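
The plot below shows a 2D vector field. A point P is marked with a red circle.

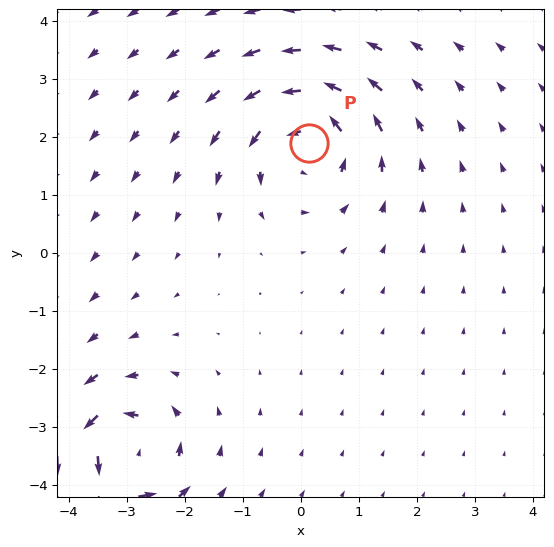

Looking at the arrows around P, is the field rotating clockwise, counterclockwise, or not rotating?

counterclockwise

Near P at (0.1, 1.9) the arrows circulate counterclockwise. The curl (z-component) there is about +6; positive curl means counterclockwise rotation.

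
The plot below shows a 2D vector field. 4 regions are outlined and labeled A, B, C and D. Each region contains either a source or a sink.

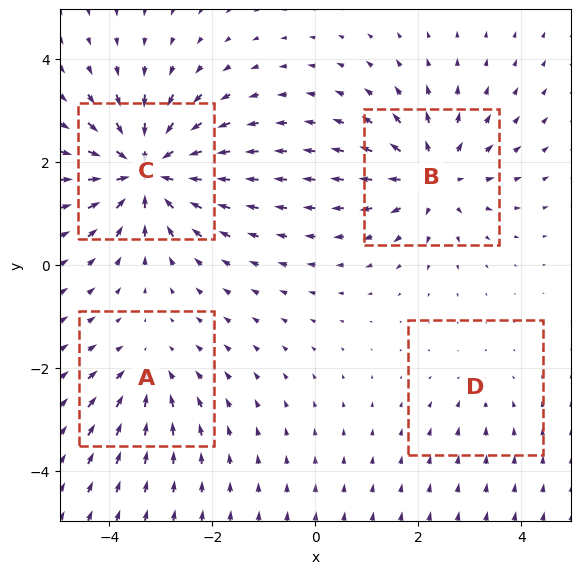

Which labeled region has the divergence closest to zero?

D

Divergence at each region's feature centre — A: about -3, B: about +5, C: about -8, D: about -2. Region D is closest to zero.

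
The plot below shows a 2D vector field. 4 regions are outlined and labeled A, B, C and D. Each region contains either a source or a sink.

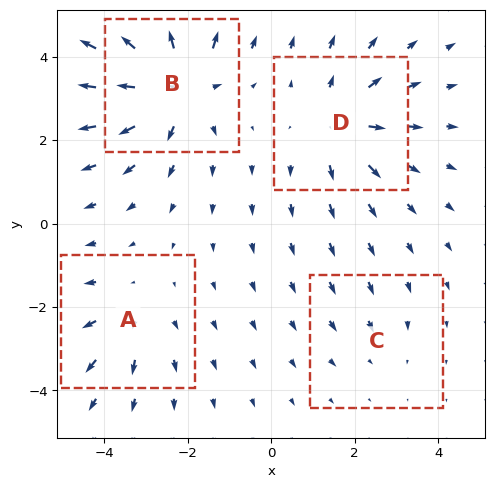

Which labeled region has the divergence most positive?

B

Divergence at each region's feature centre — A: about +3, B: about +6, C: about -2, D: about +4. Region B is most positive.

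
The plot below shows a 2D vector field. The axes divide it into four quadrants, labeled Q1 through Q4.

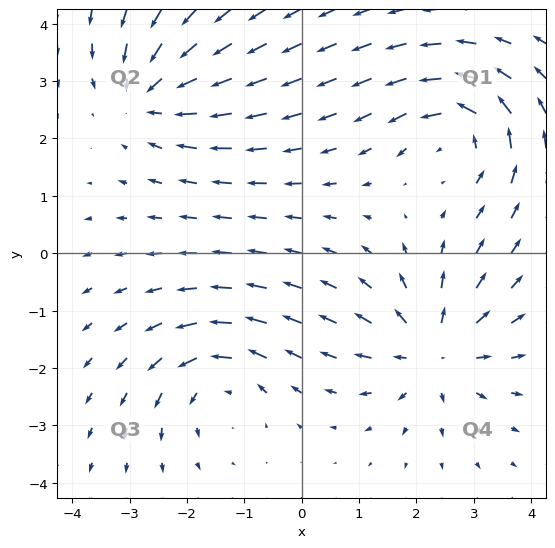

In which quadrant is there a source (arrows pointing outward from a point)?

The source sits at approximately (2.3, -1.7), which lies in quadrant Q4. The divergence there is about +4, positive as expected for a source.

Q4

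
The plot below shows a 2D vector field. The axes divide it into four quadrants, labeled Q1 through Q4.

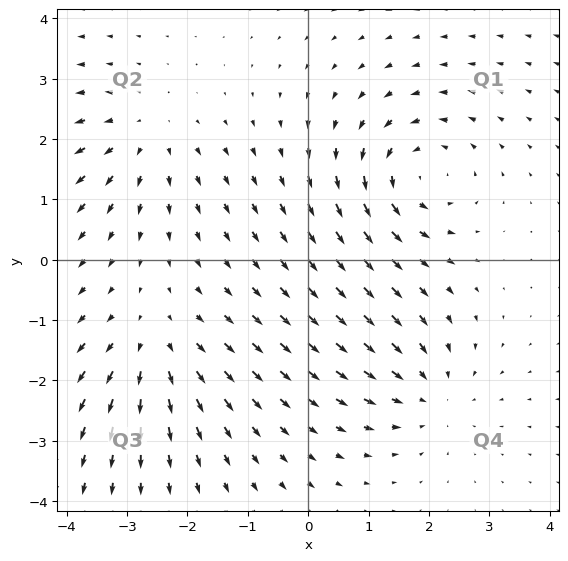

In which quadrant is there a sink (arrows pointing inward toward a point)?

The sink sits at approximately (2.0, -2.2), which lies in quadrant Q4. The divergence there is about -3, negative as expected for a sink.

Q4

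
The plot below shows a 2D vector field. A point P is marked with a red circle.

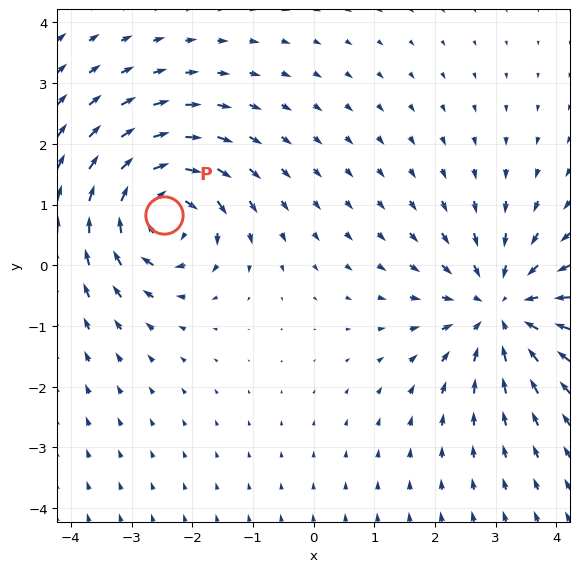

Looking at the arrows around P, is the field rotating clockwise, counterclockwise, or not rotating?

clockwise

Near P at (-2.5, 0.8) the arrows circulate clockwise. The curl (z-component) there is about -5; negative curl means clockwise rotation.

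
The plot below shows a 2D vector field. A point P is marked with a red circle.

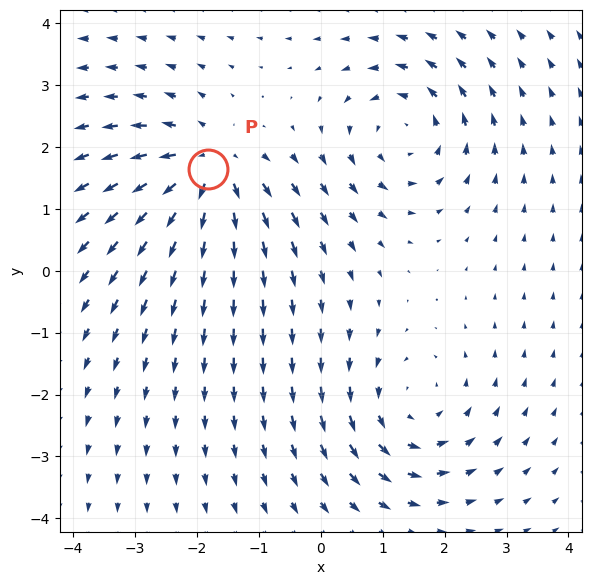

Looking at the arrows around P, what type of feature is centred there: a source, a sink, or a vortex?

At P (-1.8, 1.6) the arrows spread outward. Divergence about +6, curl ≈0 — positive divergence with near-zero curl is a source.

source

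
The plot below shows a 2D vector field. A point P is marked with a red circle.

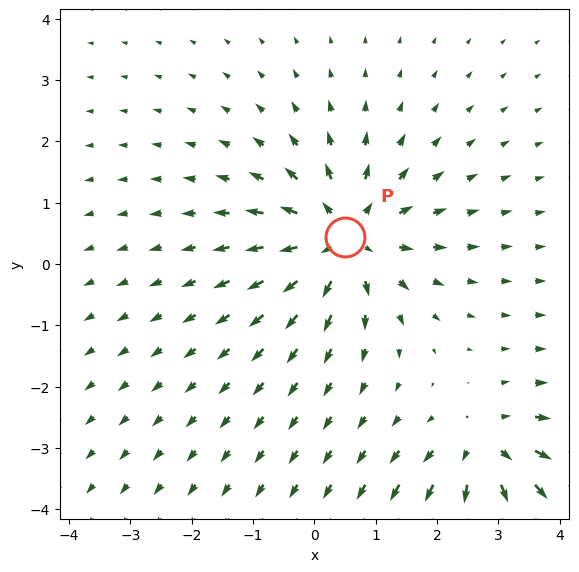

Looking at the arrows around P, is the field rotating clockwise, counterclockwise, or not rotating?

Near P at (0.5, 0.4) the arrows show no circulation. The curl there is ≈0.

not rotating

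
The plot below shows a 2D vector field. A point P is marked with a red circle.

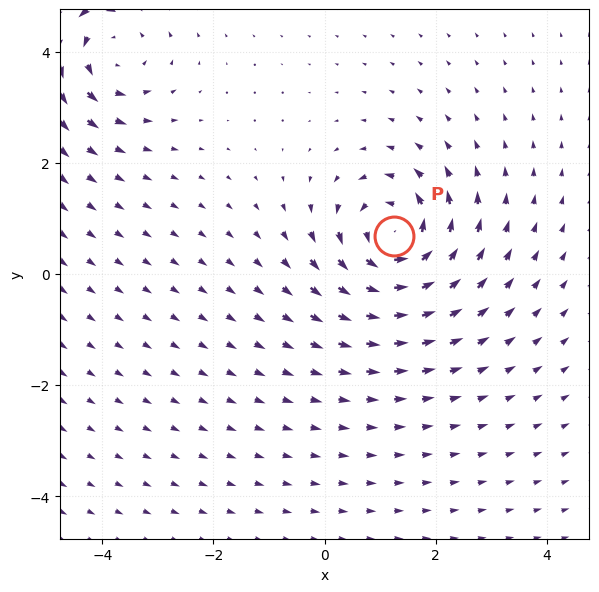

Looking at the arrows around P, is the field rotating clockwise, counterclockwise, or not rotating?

counterclockwise

Near P at (1.2, 0.7) the arrows circulate counterclockwise. The curl (z-component) there is about +5; positive curl means counterclockwise rotation.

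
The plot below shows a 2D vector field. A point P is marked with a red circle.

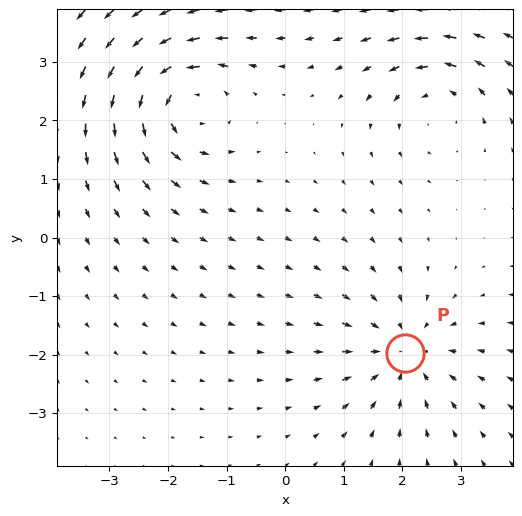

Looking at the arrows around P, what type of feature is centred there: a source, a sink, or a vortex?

At P (2.0, -2.0) the arrows converge inward. Divergence about -4, curl ≈0 — negative divergence with near-zero curl is a sink.

sink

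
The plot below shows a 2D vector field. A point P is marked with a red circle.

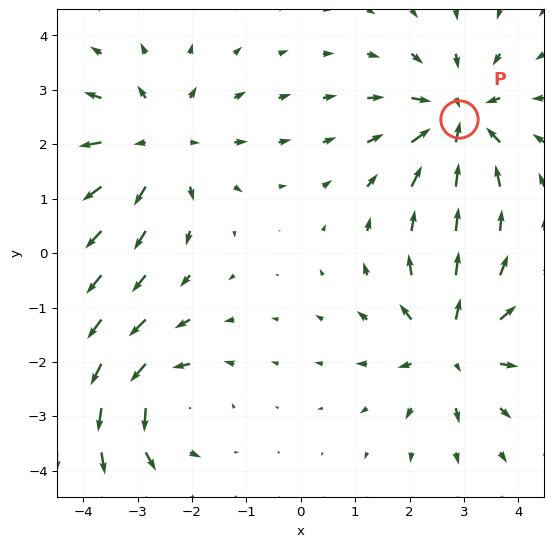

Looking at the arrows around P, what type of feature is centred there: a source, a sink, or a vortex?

sink

At P (2.9, 2.5) the arrows converge inward. Divergence about -4, curl ≈0 — negative divergence with near-zero curl is a sink.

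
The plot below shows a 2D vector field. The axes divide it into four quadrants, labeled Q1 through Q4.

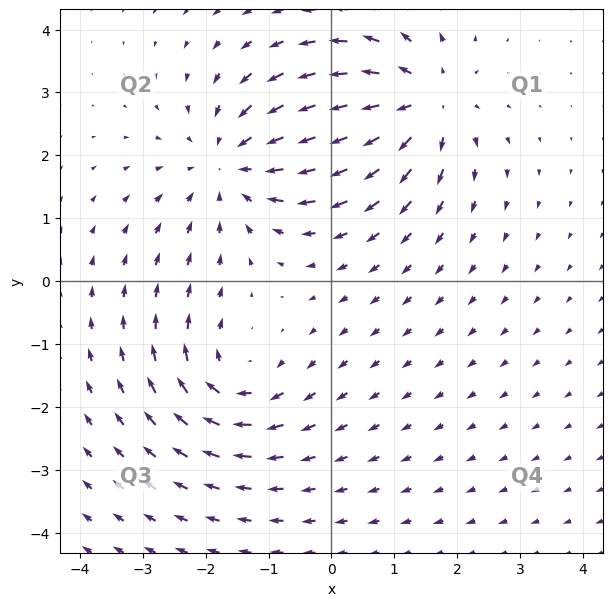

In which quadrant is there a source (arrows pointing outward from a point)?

Q1

The source sits at approximately (1.4, 2.8), which lies in quadrant Q1. The divergence there is about +4, positive as expected for a source.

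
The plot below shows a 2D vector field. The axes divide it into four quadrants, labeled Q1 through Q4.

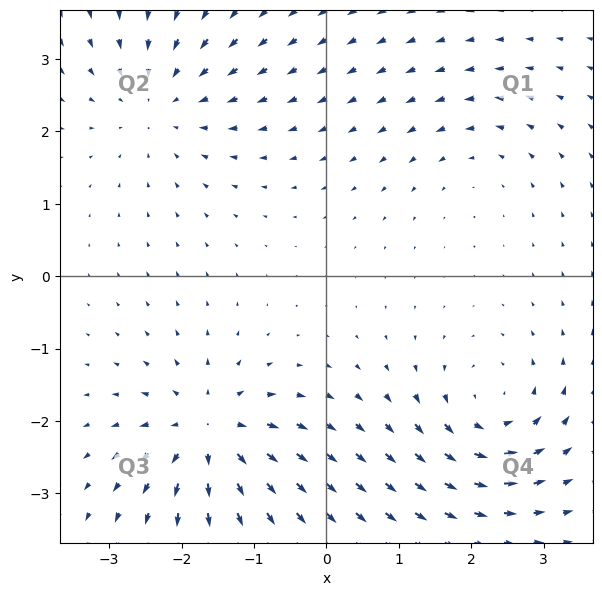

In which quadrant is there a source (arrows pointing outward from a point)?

Q3

The source sits at approximately (-1.6, -2.2), which lies in quadrant Q3. The divergence there is about +7, positive as expected for a source.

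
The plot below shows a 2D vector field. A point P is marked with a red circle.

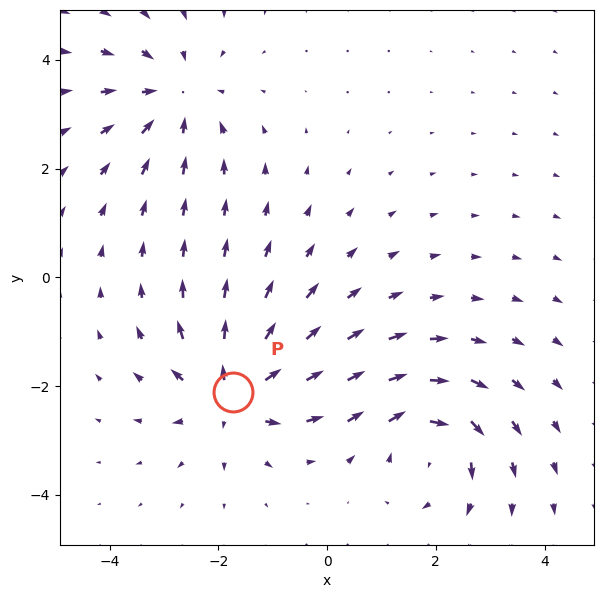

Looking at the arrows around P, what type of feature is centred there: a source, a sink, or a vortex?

At P (-1.7, -2.1) the arrows spread outward. Divergence about +4, curl ≈0 — positive divergence with near-zero curl is a source.

source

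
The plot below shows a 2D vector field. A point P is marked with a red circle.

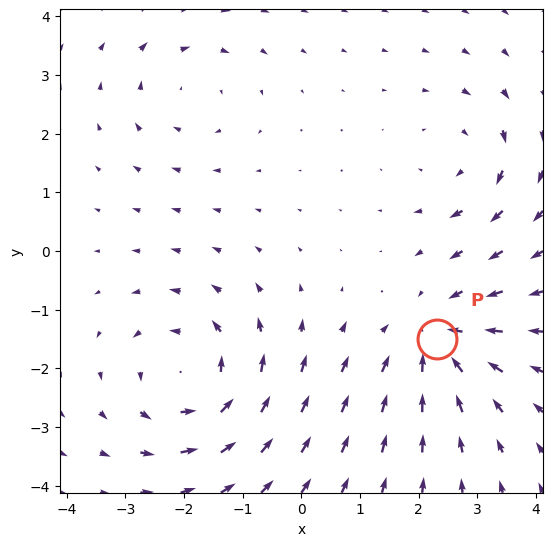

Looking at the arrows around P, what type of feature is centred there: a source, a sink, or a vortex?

sink

At P (2.3, -1.5) the arrows converge inward. Divergence about -4, curl ≈0 — negative divergence with near-zero curl is a sink.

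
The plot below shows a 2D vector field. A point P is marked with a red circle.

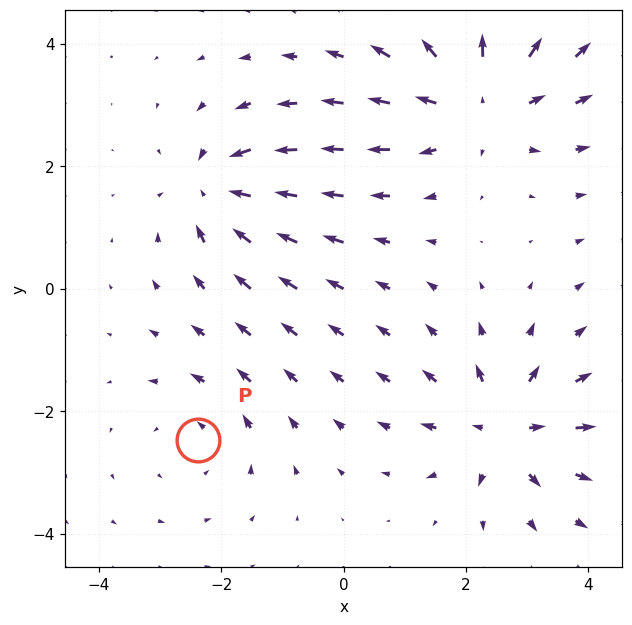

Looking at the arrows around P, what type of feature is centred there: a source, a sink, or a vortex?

At P (-2.4, -2.5) the arrows circulate counterclockwise. Divergence ≈0, curl about +2 — near-zero divergence with nonzero curl is a vortex.

vortex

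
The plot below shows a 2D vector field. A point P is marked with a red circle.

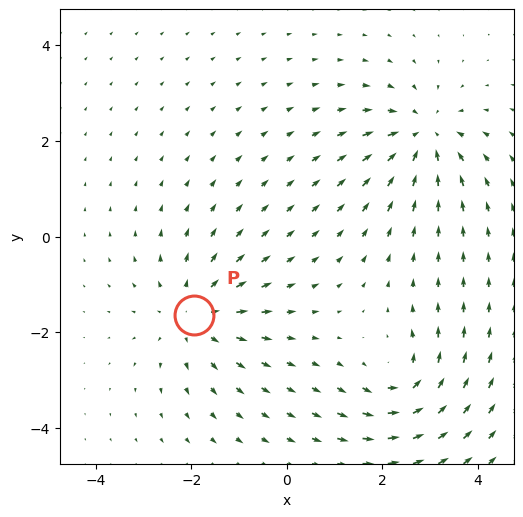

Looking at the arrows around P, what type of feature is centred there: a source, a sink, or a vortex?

At P (-1.9, -1.6) the arrows spread outward. Divergence about +3, curl ≈0 — positive divergence with near-zero curl is a source.

source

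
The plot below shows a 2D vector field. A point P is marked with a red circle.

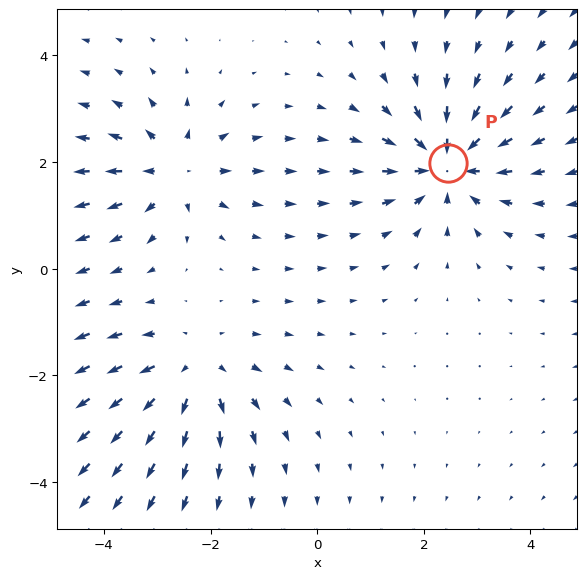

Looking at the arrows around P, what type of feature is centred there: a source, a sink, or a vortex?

At P (2.5, 2.0) the arrows converge inward. Divergence about -4, curl ≈0 — negative divergence with near-zero curl is a sink.

sink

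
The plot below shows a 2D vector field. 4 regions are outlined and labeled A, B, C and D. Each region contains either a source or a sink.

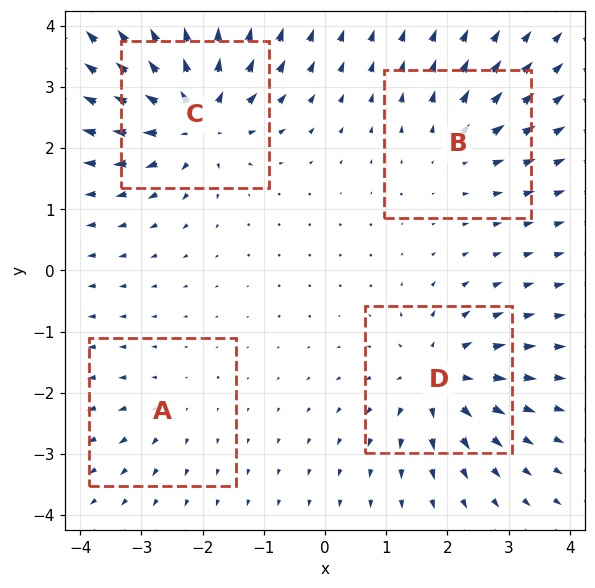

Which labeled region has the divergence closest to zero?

A

Divergence at each region's feature centre — A: about +2, B: about +4, C: about +8, D: about +6. Region A is closest to zero.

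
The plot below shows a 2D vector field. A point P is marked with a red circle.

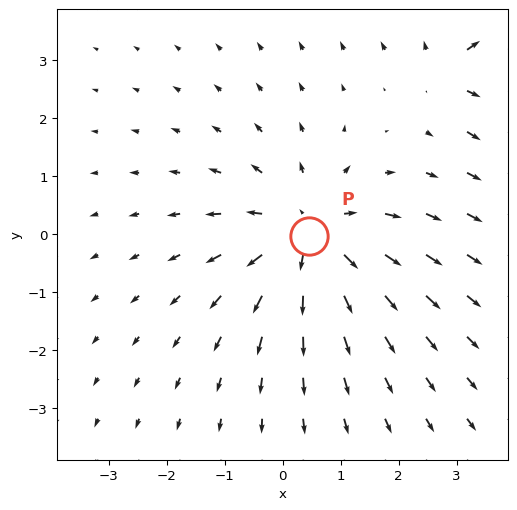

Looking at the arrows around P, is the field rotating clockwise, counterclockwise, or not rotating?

Near P at (0.5, -0.0) the arrows show no circulation. The curl there is ≈0.

not rotating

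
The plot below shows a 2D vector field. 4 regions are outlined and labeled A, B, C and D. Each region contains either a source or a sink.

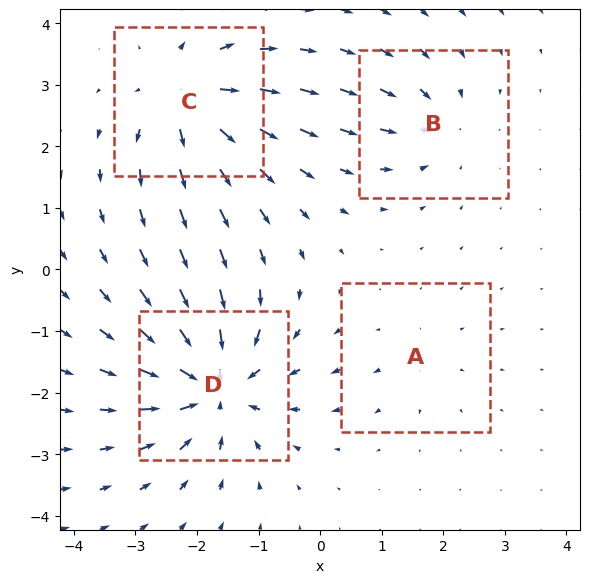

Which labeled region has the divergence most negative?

D

Divergence at each region's feature centre — A: about +2, B: about -4, C: about +6, D: about -8. Region D is most negative.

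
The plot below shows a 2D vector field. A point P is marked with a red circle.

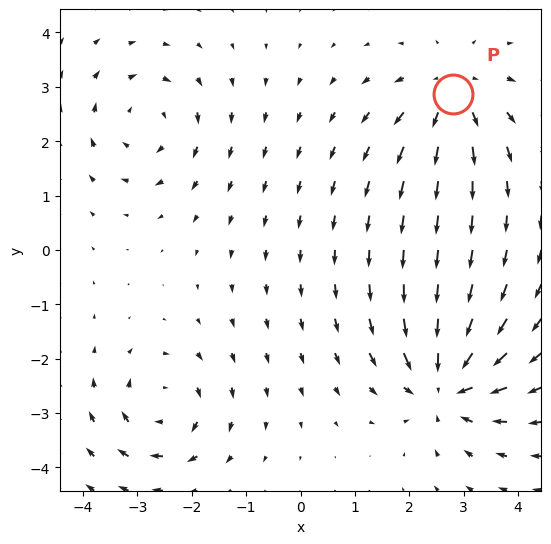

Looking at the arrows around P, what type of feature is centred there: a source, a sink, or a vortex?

At P (2.8, 2.9) the arrows spread outward. Divergence about +4, curl ≈0 — positive divergence with near-zero curl is a source.

source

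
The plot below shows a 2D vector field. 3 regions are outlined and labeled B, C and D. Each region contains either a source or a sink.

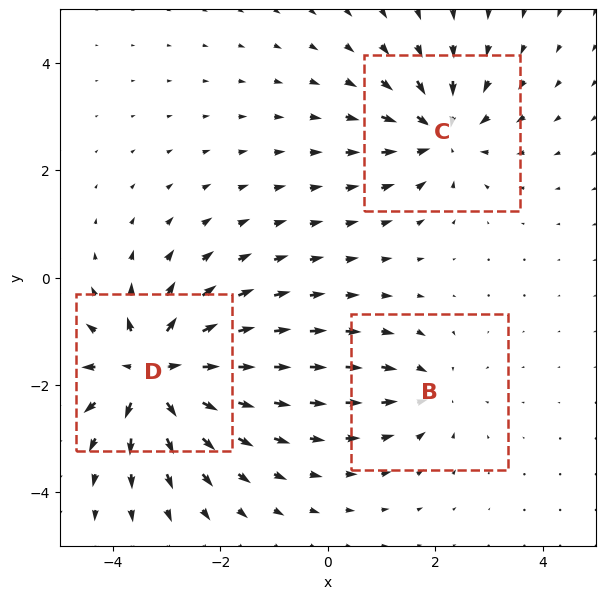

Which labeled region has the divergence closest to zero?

Divergence at each region's feature centre — B: about -2, C: about -4, D: about +6. Region B is closest to zero.

B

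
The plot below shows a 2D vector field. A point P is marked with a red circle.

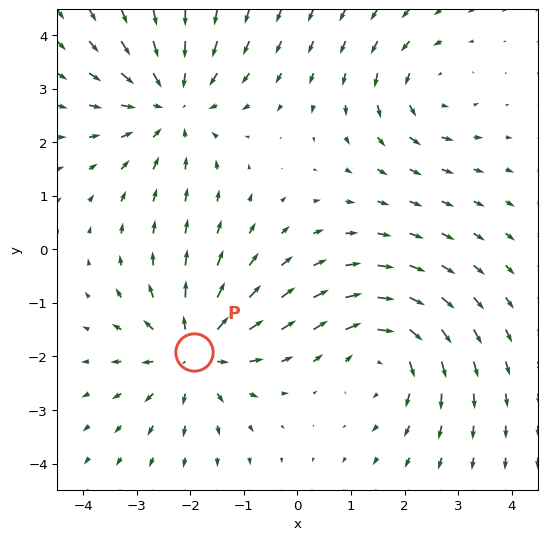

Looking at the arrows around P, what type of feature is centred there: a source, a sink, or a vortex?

source

At P (-1.9, -1.9) the arrows spread outward. Divergence about +5, curl ≈0 — positive divergence with near-zero curl is a source.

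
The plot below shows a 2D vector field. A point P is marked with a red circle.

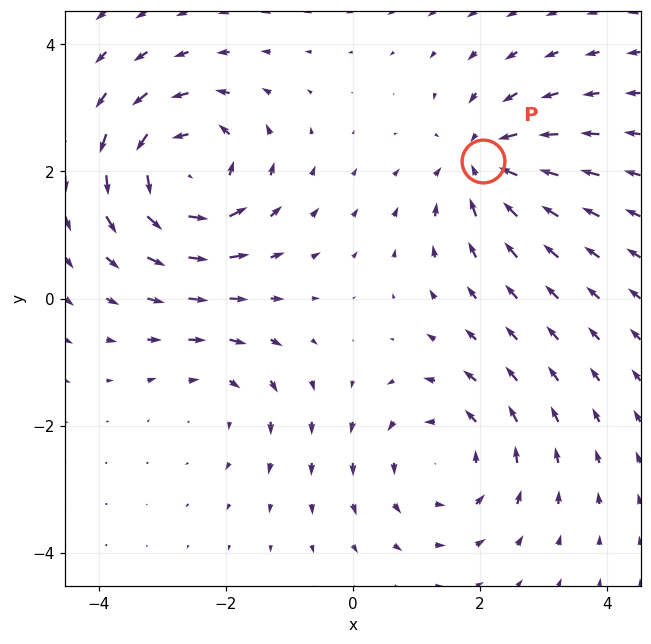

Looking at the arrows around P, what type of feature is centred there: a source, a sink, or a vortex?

At P (2.0, 2.2) the arrows converge inward. Divergence about -5, curl ≈0 — negative divergence with near-zero curl is a sink.

sink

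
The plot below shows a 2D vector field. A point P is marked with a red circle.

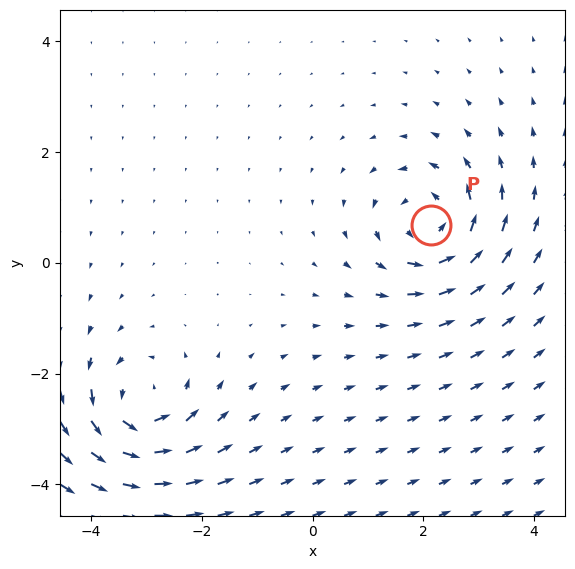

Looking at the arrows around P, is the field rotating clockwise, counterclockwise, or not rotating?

counterclockwise

Near P at (2.1, 0.7) the arrows circulate counterclockwise. The curl (z-component) there is about +5; positive curl means counterclockwise rotation.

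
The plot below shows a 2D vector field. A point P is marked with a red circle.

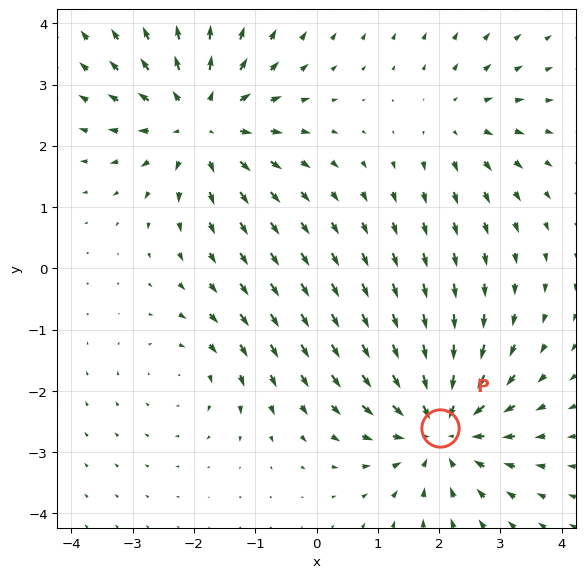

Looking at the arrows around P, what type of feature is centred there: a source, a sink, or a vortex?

At P (2.0, -2.6) the arrows converge inward. Divergence about -5, curl ≈0 — negative divergence with near-zero curl is a sink.

sink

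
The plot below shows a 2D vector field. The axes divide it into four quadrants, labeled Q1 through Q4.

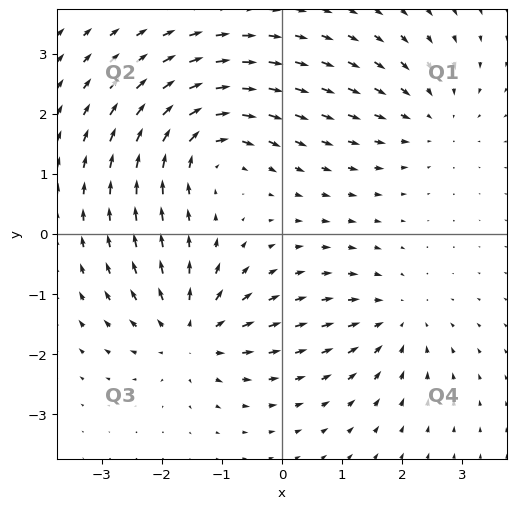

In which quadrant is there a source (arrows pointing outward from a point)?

The source sits at approximately (-1.5, -1.7), which lies in quadrant Q3. The divergence there is about +6, positive as expected for a source.

Q3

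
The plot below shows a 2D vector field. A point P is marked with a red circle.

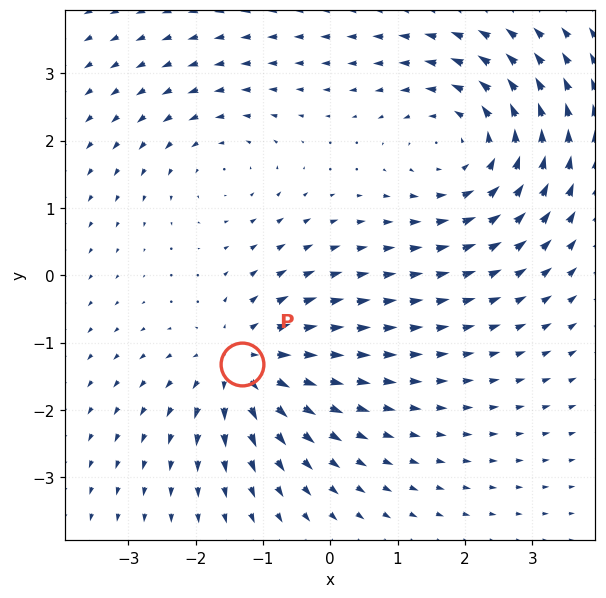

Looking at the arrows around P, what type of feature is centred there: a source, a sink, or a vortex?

At P (-1.3, -1.3) the arrows spread outward. Divergence about +4, curl ≈0 — positive divergence with near-zero curl is a source.

source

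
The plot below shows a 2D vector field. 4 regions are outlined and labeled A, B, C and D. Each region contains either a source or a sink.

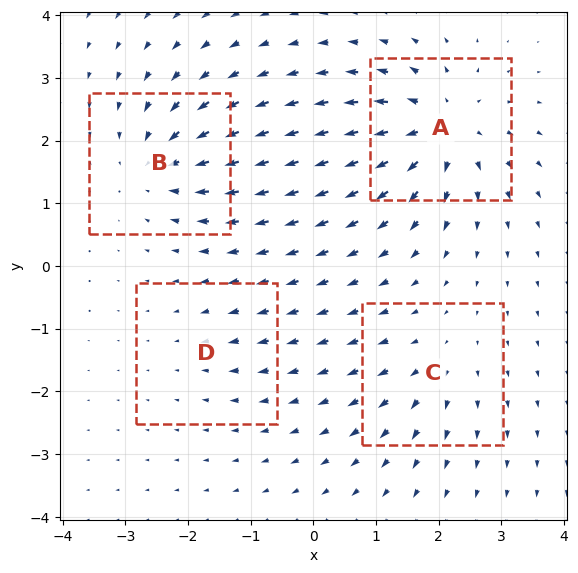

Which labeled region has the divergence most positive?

Divergence at each region's feature centre — A: about +8, B: about -6, C: about +4, D: about -2. Region A is most positive.

A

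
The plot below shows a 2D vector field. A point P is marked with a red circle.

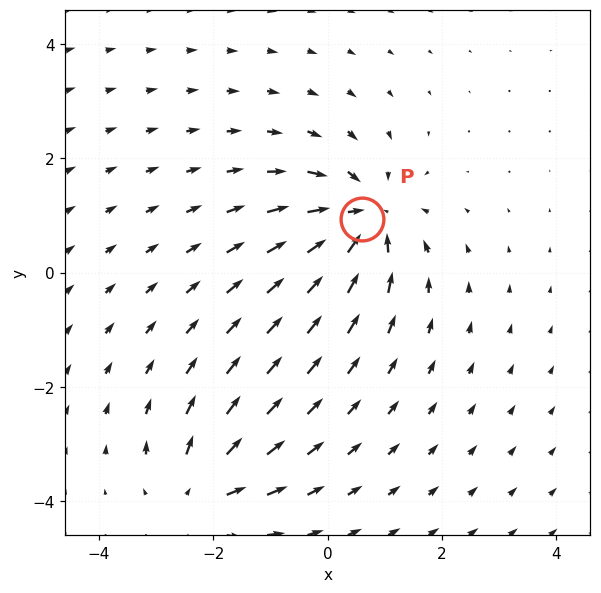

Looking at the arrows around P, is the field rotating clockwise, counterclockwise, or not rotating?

not rotating

Near P at (0.6, 0.9) the arrows show no circulation. The curl there is ≈0.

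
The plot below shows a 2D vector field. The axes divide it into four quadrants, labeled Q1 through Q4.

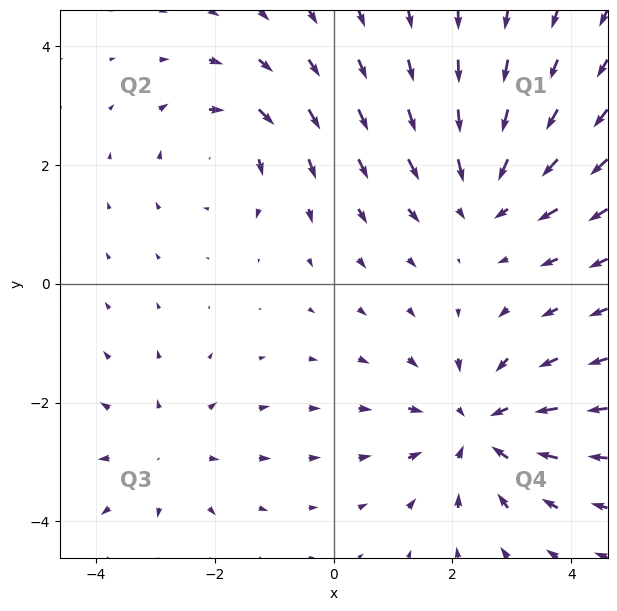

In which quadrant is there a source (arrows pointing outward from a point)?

Q3

The source sits at approximately (-2.8, -2.8), which lies in quadrant Q3. The divergence there is about +3, positive as expected for a source.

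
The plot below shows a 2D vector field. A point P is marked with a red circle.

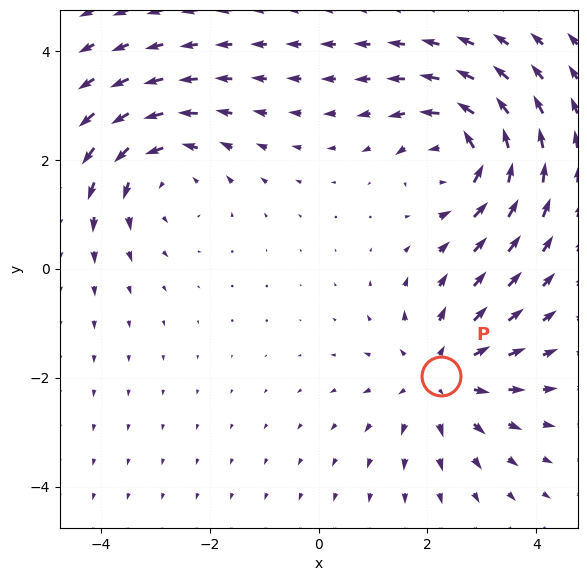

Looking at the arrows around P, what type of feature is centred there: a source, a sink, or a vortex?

At P (2.2, -2.0) the arrows spread outward. Divergence about +4, curl ≈0 — positive divergence with near-zero curl is a source.

source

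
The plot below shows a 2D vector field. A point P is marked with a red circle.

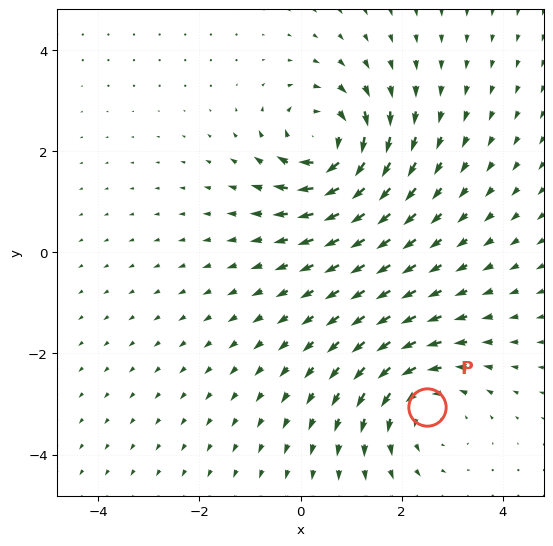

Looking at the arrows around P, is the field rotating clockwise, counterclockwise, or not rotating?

counterclockwise

Near P at (2.5, -3.1) the arrows circulate counterclockwise. The curl (z-component) there is about +3; positive curl means counterclockwise rotation.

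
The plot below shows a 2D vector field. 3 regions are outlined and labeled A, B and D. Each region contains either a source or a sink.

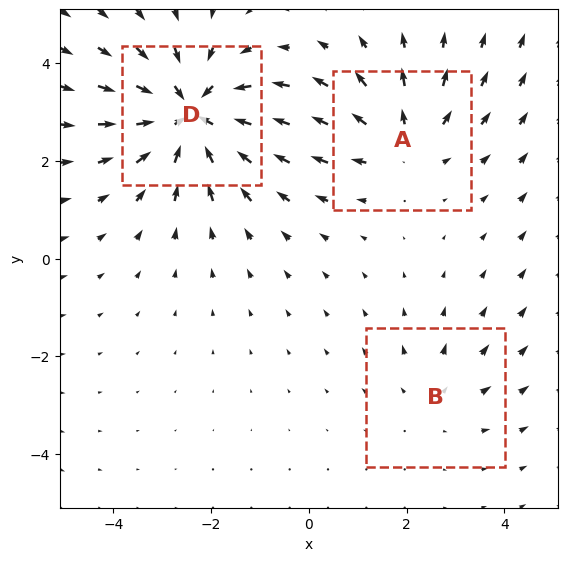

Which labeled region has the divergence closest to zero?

B

Divergence at each region's feature centre — A: about +3, B: about +2, D: about -5. Region B is closest to zero.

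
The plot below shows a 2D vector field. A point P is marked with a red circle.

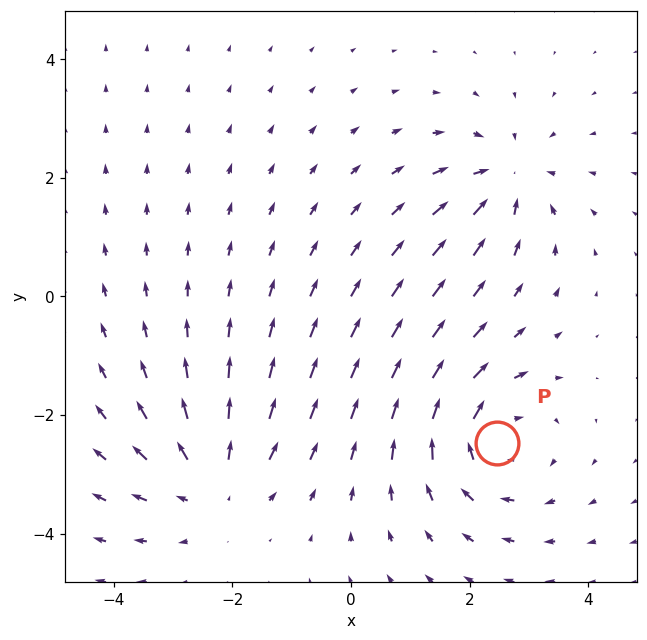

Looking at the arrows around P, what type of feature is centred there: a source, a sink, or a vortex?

vortex

At P (2.5, -2.5) the arrows circulate clockwise. Divergence ≈0, curl about -3 — near-zero divergence with nonzero curl is a vortex.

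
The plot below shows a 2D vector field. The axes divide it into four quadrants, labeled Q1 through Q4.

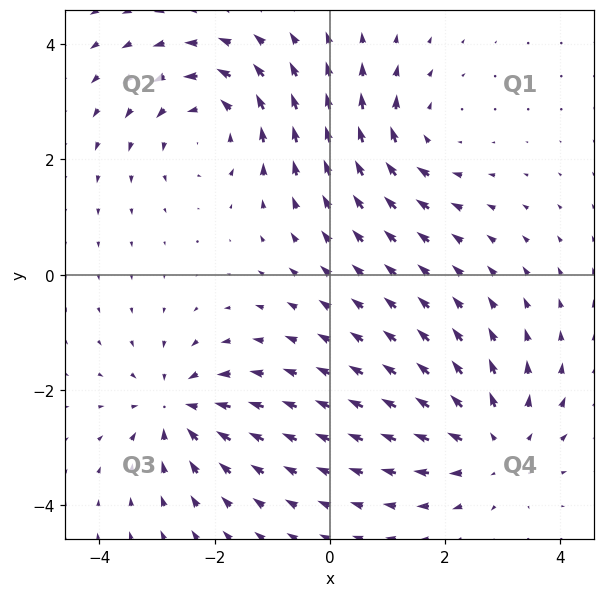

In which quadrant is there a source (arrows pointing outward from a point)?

The source sits at approximately (2.9, -3.0), which lies in quadrant Q4. The divergence there is about +4, positive as expected for a source.

Q4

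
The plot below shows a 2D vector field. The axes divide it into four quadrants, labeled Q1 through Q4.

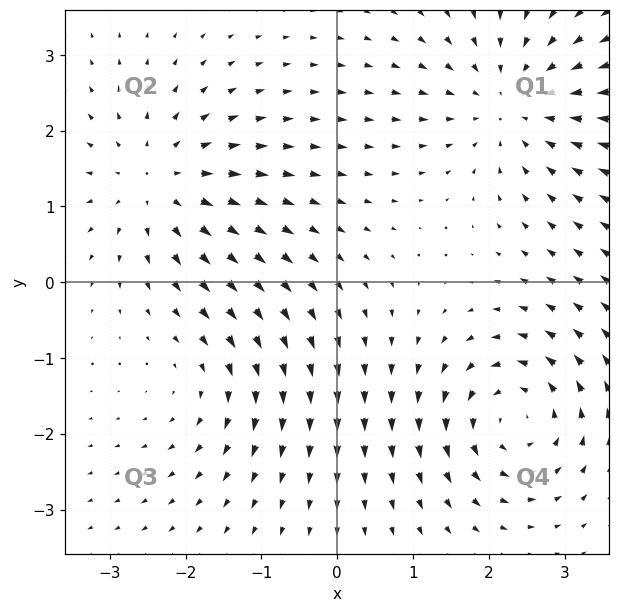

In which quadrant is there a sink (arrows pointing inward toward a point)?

Q1

The sink sits at approximately (2.3, 2.4), which lies in quadrant Q1. The divergence there is about -4, negative as expected for a sink.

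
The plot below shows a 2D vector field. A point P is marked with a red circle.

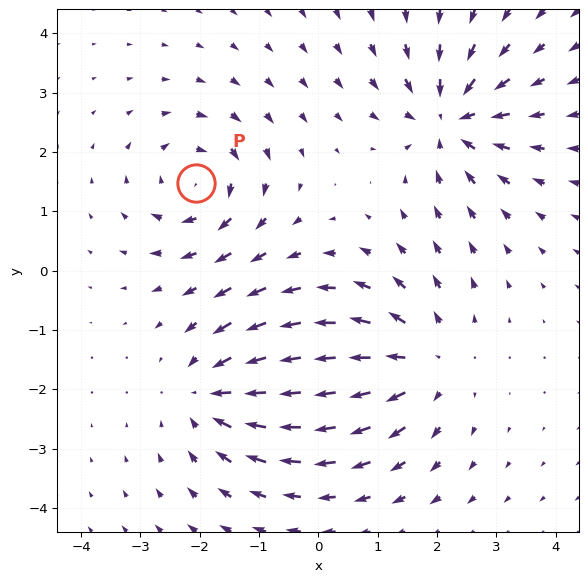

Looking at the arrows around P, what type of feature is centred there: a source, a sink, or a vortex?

At P (-2.1, 1.5) the arrows circulate clockwise. Divergence ≈0, curl about -5 — near-zero divergence with nonzero curl is a vortex.

vortex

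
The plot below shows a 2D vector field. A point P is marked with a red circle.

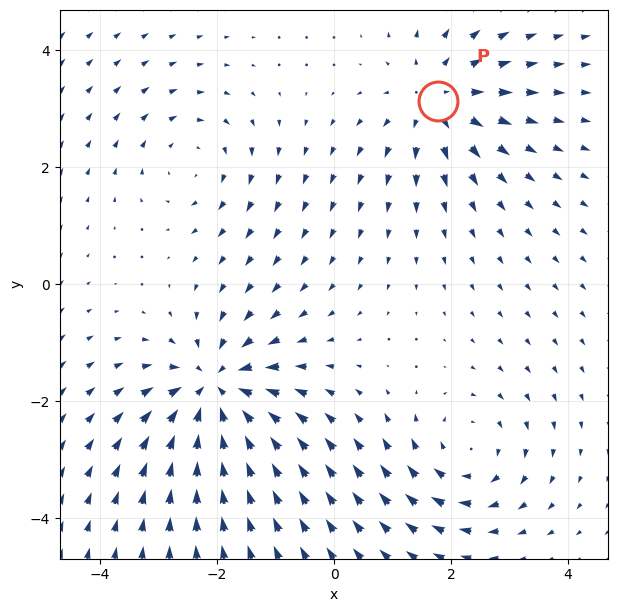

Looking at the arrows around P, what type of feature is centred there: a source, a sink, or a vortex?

source

At P (1.8, 3.1) the arrows spread outward. Divergence about +4, curl ≈0 — positive divergence with near-zero curl is a source.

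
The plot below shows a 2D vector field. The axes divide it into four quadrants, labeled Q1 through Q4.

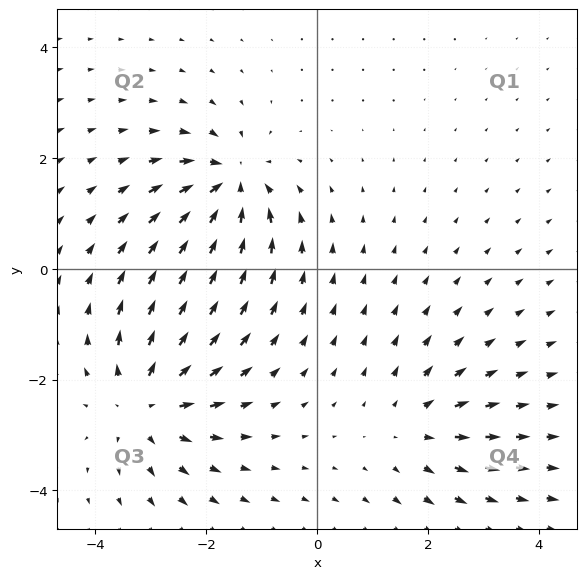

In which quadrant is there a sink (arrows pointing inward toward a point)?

The sink sits at approximately (-1.6, 1.5), which lies in quadrant Q2. The divergence there is about -5, negative as expected for a sink.

Q2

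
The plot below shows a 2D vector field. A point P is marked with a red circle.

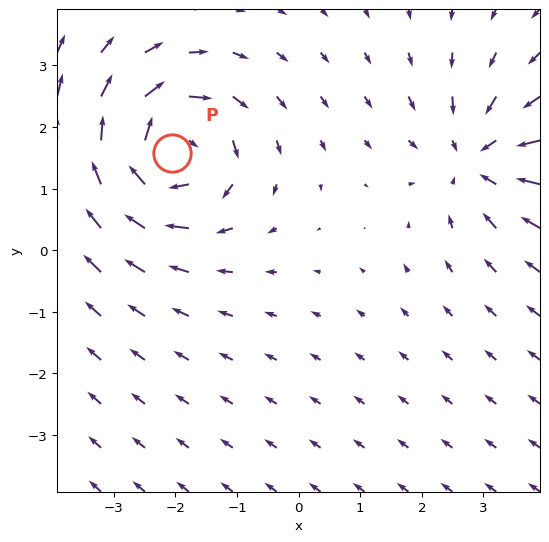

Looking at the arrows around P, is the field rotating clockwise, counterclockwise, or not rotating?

clockwise

Near P at (-2.1, 1.6) the arrows circulate clockwise. The curl (z-component) there is about -5; negative curl means clockwise rotation.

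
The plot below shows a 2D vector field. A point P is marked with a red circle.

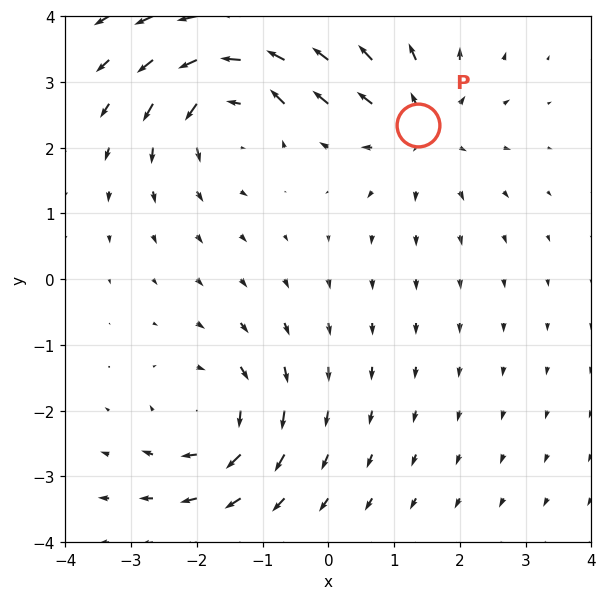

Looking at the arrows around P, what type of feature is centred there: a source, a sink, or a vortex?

At P (1.4, 2.3) the arrows spread outward. Divergence about +3, curl ≈0 — positive divergence with near-zero curl is a source.

source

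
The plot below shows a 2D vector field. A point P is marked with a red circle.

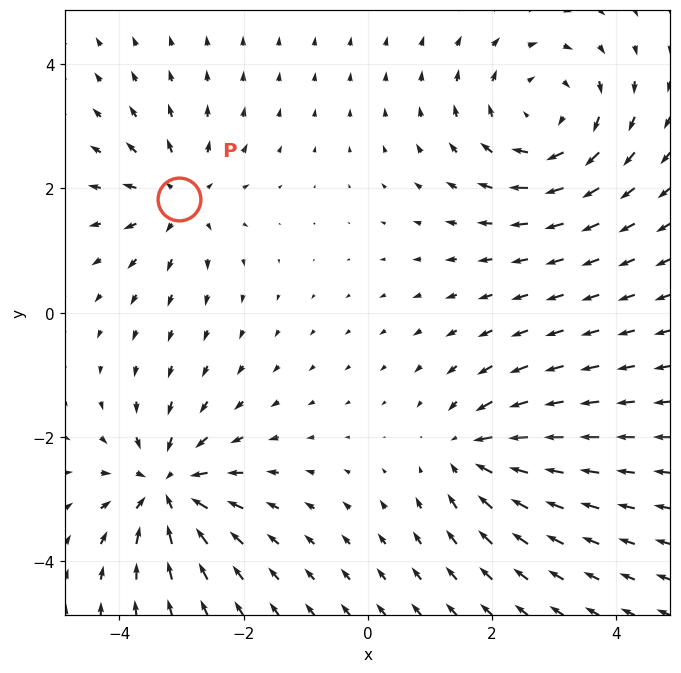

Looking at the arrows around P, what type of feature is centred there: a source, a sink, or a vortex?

At P (-3.0, 1.8) the arrows spread outward. Divergence about +4, curl ≈0 — positive divergence with near-zero curl is a source.

source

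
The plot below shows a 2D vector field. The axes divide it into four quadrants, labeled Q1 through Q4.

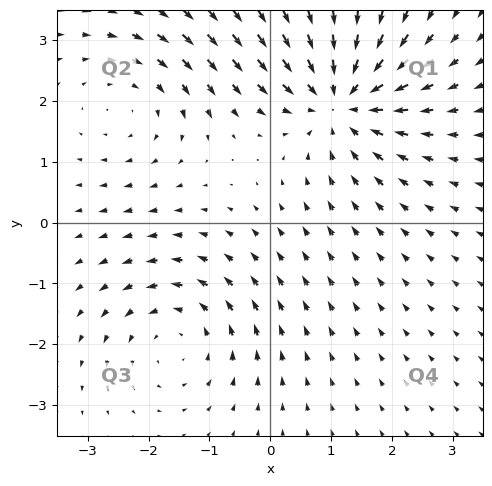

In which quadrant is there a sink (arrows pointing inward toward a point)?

The sink sits at approximately (1.2, 2.0), which lies in quadrant Q1. The divergence there is about -5, negative as expected for a sink.

Q1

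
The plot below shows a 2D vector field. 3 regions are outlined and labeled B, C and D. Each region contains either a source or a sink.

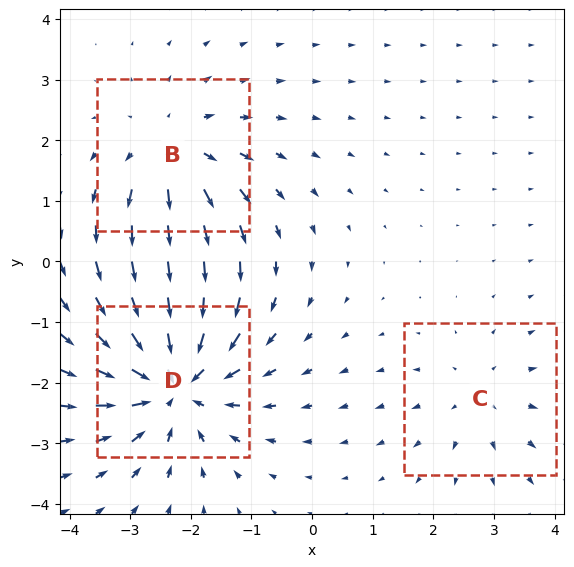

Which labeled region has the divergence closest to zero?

Divergence at each region's feature centre — B: about +3, C: about +2, D: about -5. Region C is closest to zero.

C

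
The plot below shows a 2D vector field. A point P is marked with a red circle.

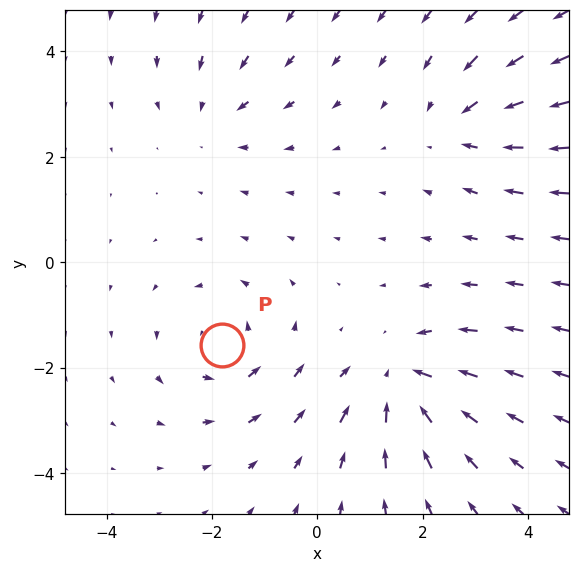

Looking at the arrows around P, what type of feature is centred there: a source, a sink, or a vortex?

At P (-1.8, -1.6) the arrows circulate counterclockwise. Divergence ≈0, curl about +4 — near-zero divergence with nonzero curl is a vortex.

vortex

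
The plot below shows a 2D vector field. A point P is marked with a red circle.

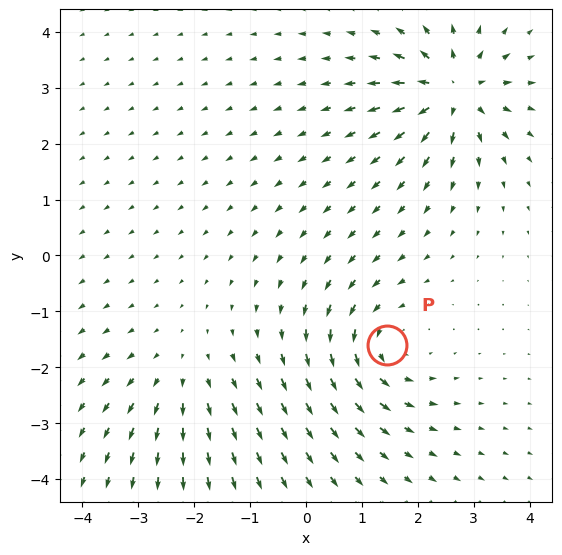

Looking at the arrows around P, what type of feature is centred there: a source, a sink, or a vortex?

At P (1.4, -1.6) the arrows circulate counterclockwise. Divergence ≈0, curl about +5 — near-zero divergence with nonzero curl is a vortex.

vortex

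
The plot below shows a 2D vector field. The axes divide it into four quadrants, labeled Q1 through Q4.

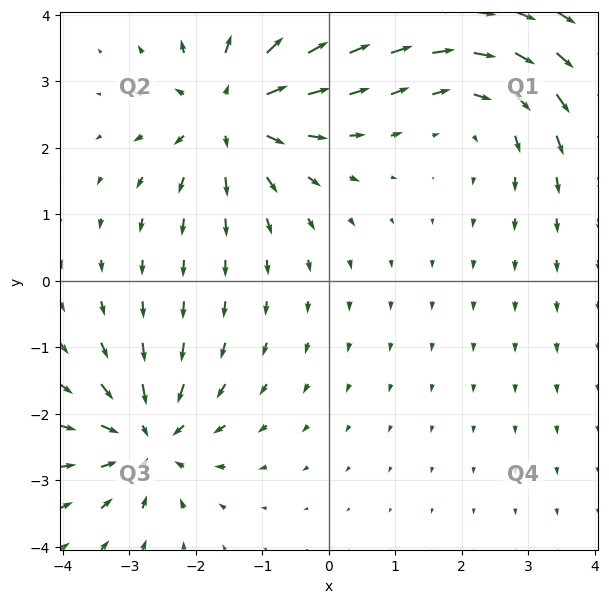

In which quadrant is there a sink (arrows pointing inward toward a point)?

Q3

The sink sits at approximately (-2.7, -2.4), which lies in quadrant Q3. The divergence there is about -5, negative as expected for a sink.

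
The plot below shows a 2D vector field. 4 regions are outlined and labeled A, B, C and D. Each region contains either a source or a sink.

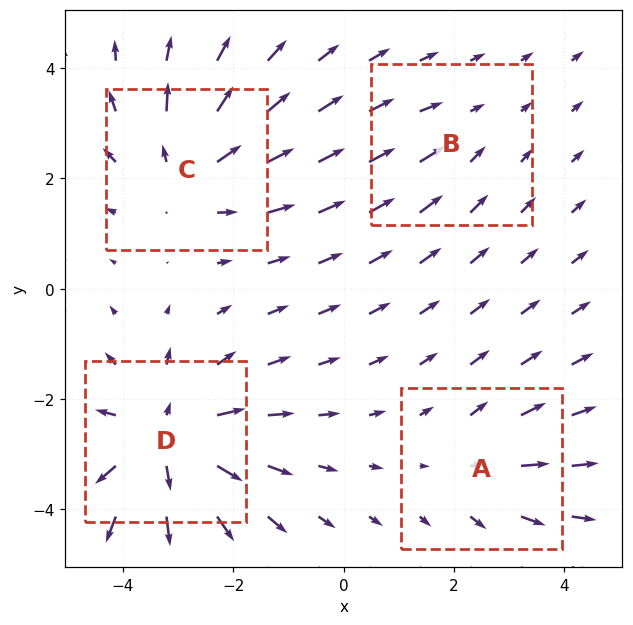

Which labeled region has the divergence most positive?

D

Divergence at each region's feature centre — A: about +3, B: about -2, C: about +4, D: about +6. Region D is most positive.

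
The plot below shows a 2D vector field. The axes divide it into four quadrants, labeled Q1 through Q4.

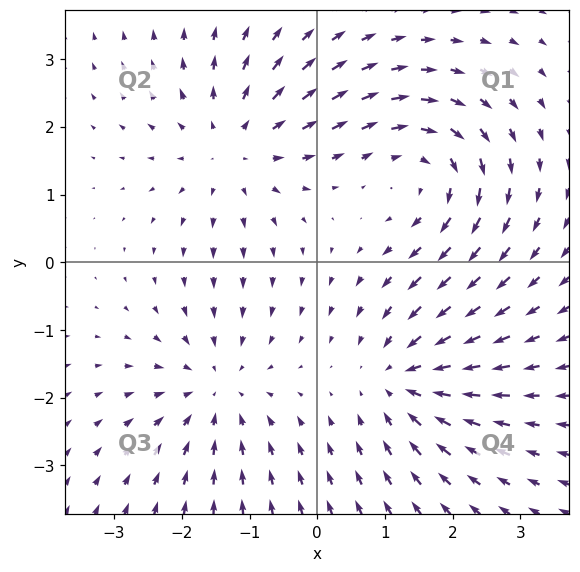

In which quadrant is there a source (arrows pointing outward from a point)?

Q2

The source sits at approximately (-1.2, 1.7), which lies in quadrant Q2. The divergence there is about +3, positive as expected for a source.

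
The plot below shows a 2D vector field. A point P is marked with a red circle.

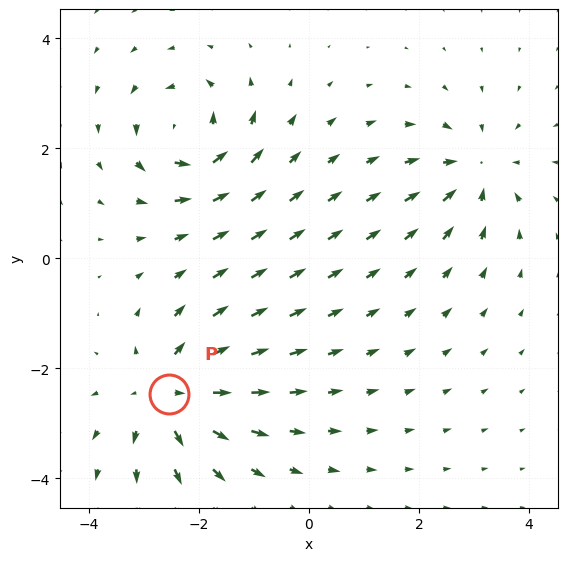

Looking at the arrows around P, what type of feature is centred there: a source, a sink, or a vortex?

At P (-2.5, -2.5) the arrows spread outward. Divergence about +5, curl ≈0 — positive divergence with near-zero curl is a source.

source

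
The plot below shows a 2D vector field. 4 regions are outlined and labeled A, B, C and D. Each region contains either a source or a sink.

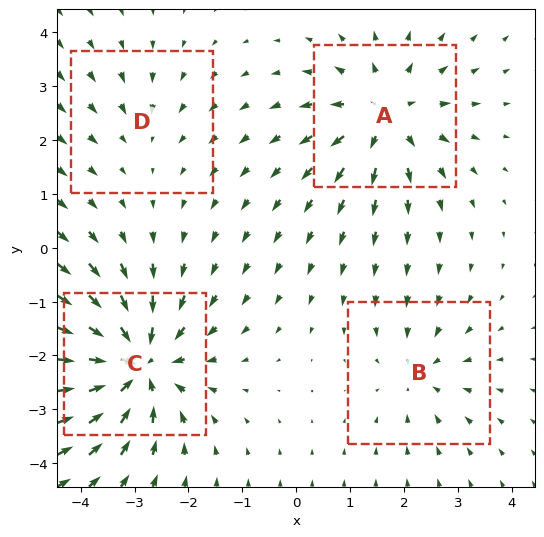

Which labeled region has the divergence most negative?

C

Divergence at each region's feature centre — A: about +5, B: about -3, C: about -7, D: about -2. Region C is most negative.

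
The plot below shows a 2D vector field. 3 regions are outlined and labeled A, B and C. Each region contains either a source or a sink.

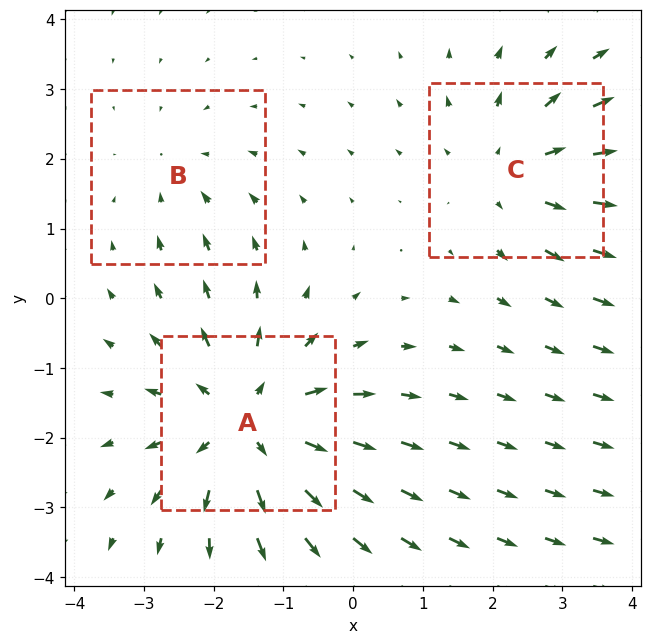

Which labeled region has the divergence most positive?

Divergence at each region's feature centre — A: about +4, B: about -2, C: about +3. Region A is most positive.

A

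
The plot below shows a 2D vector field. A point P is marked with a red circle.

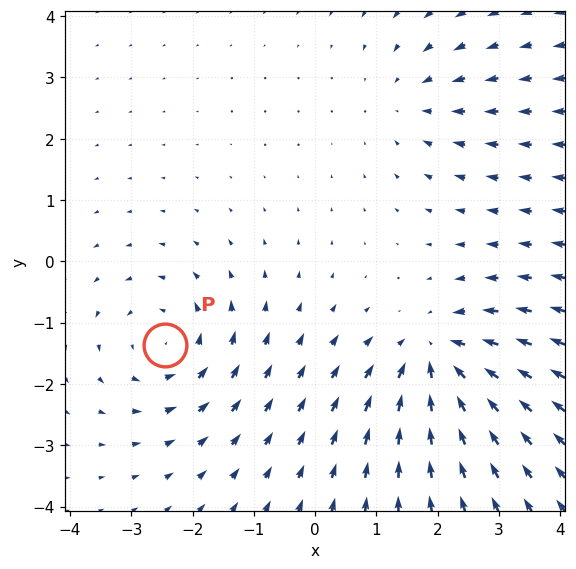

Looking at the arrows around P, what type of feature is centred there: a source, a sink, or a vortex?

vortex

At P (-2.4, -1.4) the arrows circulate counterclockwise. Divergence ≈0, curl about +4 — near-zero divergence with nonzero curl is a vortex.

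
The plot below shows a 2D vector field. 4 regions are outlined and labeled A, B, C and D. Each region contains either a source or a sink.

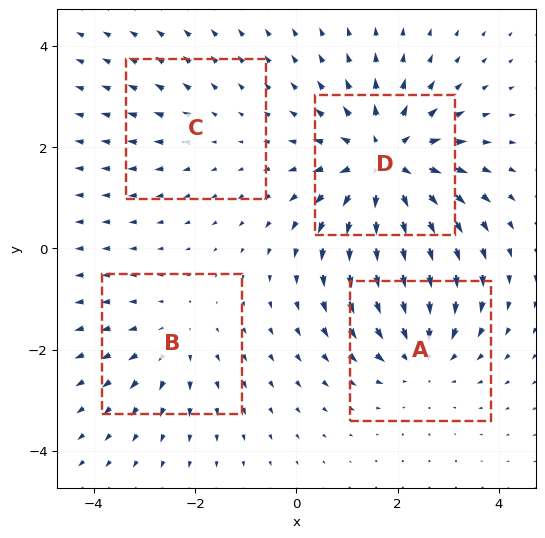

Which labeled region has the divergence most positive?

Divergence at each region's feature centre — A: about -4, B: about +3, C: about +2, D: about +6. Region D is most positive.

D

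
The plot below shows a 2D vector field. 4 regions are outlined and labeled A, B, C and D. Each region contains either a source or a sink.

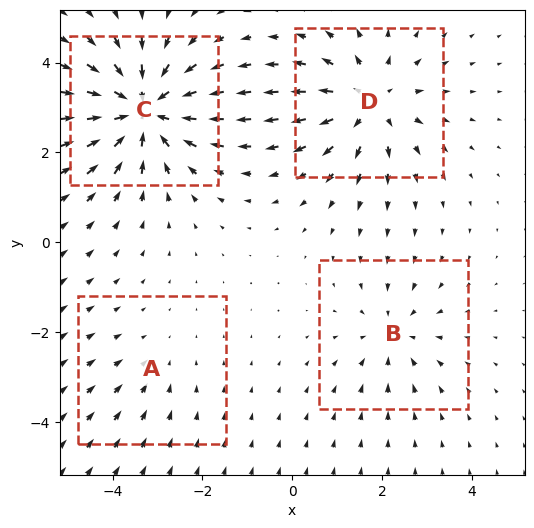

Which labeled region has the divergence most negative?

Divergence at each region's feature centre — A: about -2, B: about -3, C: about -6, D: about +5. Region C is most negative.

C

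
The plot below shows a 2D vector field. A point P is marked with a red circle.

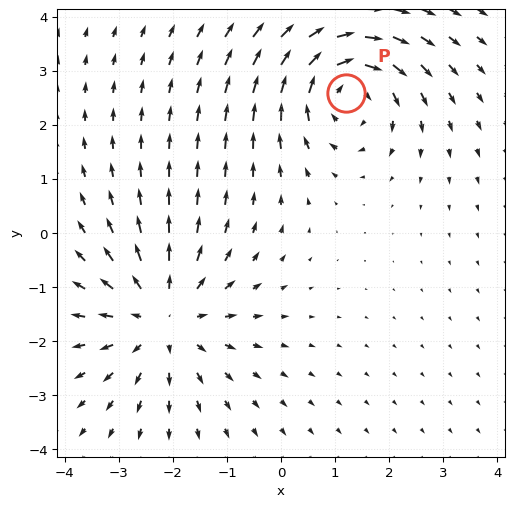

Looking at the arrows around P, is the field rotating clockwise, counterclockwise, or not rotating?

Near P at (1.2, 2.6) the arrows circulate clockwise. The curl (z-component) there is about -4; negative curl means clockwise rotation.

clockwise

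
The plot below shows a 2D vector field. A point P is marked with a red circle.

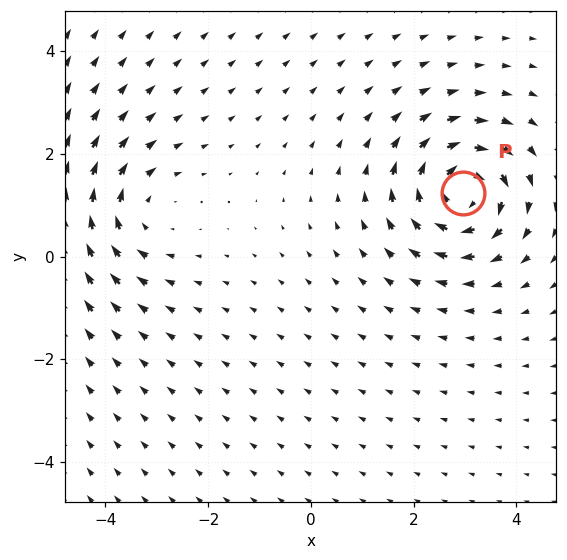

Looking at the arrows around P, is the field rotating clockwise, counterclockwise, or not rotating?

clockwise

Near P at (3.0, 1.2) the arrows circulate clockwise. The curl (z-component) there is about -5; negative curl means clockwise rotation.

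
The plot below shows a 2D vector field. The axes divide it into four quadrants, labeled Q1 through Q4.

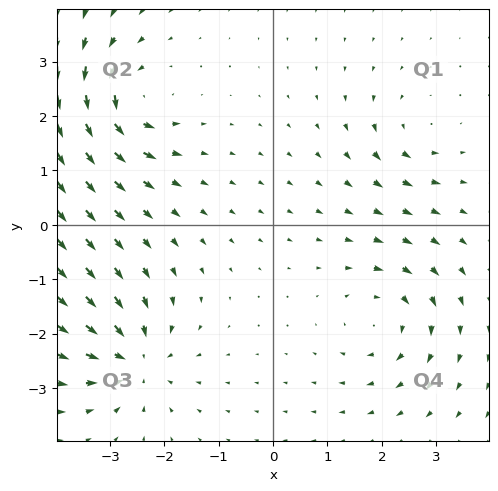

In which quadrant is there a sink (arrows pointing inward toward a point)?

The sink sits at approximately (-2.5, -2.5), which lies in quadrant Q3. The divergence there is about -6, negative as expected for a sink.

Q3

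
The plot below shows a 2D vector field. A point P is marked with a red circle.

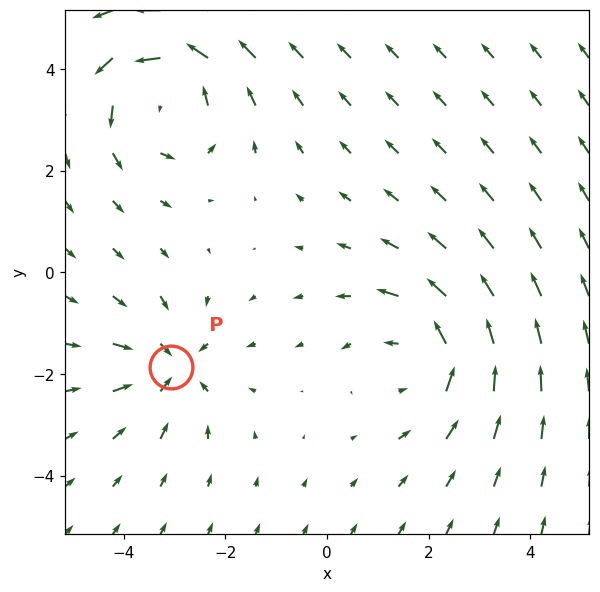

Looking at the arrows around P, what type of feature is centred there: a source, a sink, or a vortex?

sink

At P (-3.1, -1.9) the arrows converge inward. Divergence about -3, curl ≈0 — negative divergence with near-zero curl is a sink.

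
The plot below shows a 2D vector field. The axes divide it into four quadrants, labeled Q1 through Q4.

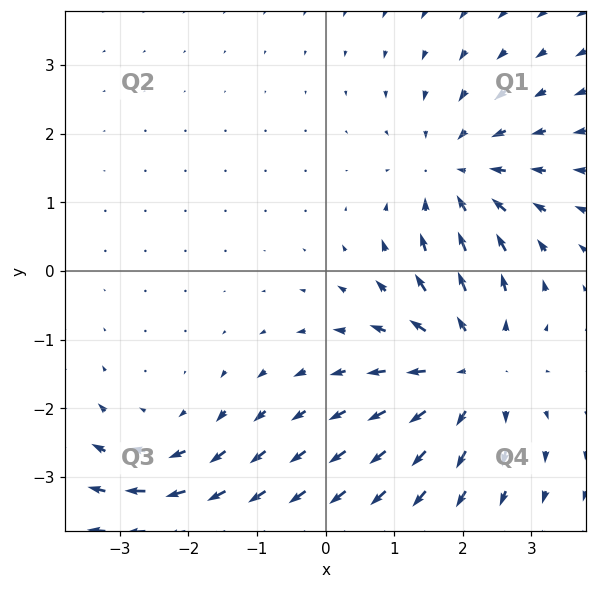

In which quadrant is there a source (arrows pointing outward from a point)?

The source sits at approximately (2.1, -1.4), which lies in quadrant Q4. The divergence there is about +3, positive as expected for a source.

Q4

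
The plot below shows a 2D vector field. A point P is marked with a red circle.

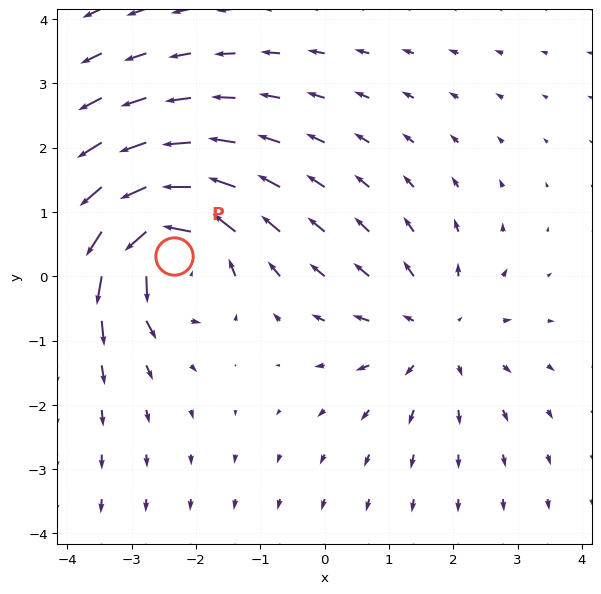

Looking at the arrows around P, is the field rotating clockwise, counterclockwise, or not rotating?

Near P at (-2.3, 0.3) the arrows circulate counterclockwise. The curl (z-component) there is about +7; positive curl means counterclockwise rotation.

counterclockwise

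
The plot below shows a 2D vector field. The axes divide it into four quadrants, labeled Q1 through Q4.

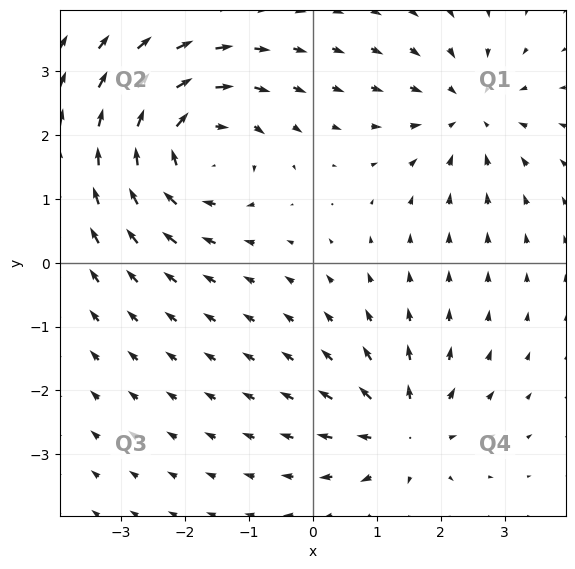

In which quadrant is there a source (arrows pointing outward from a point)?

Q4

The source sits at approximately (1.5, -2.6), which lies in quadrant Q4. The divergence there is about +3, positive as expected for a source.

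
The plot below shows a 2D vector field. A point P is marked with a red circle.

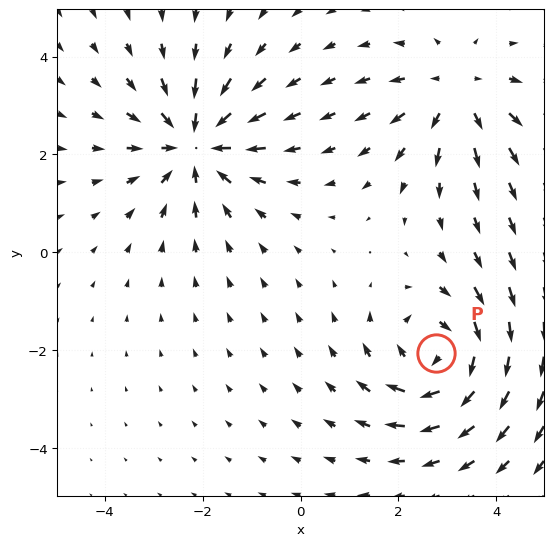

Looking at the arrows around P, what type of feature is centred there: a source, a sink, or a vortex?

vortex

At P (2.8, -2.1) the arrows circulate clockwise. Divergence ≈0, curl about -4 — near-zero divergence with nonzero curl is a vortex.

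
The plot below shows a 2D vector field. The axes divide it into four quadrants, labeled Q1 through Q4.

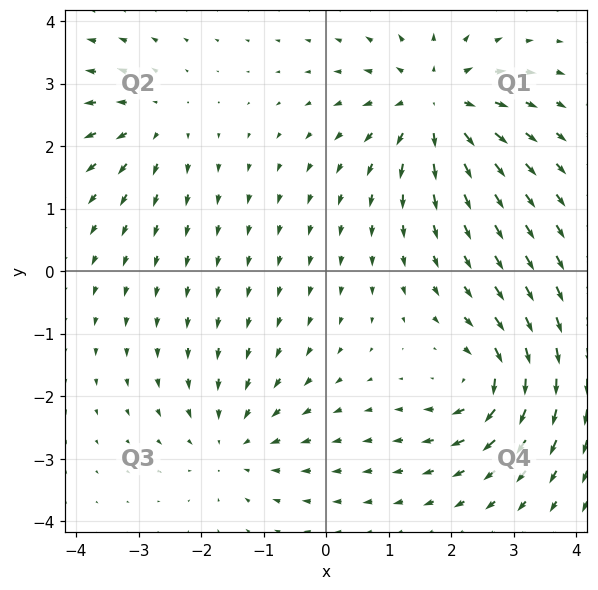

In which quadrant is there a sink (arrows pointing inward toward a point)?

Q3

The sink sits at approximately (-1.5, -2.7), which lies in quadrant Q3. The divergence there is about -3, negative as expected for a sink.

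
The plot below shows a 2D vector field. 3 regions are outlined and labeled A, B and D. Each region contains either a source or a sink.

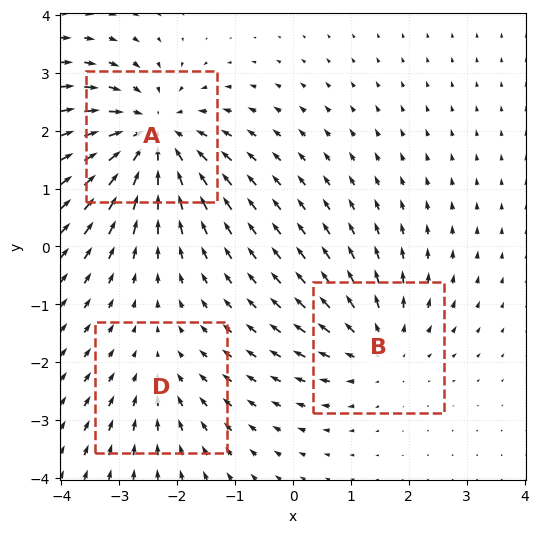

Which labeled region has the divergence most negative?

Divergence at each region's feature centre — A: about -4, B: about +3, D: about -2. Region A is most negative.

A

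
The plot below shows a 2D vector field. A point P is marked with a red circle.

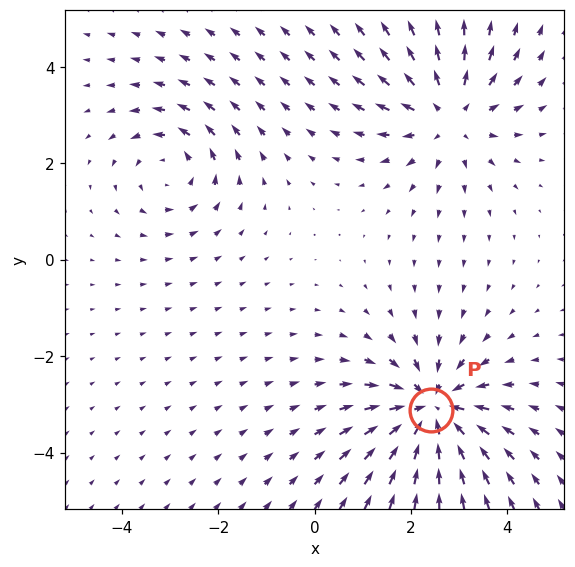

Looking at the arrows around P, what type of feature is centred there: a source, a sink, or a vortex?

sink

At P (2.4, -3.1) the arrows converge inward. Divergence about -4, curl ≈0 — negative divergence with near-zero curl is a sink.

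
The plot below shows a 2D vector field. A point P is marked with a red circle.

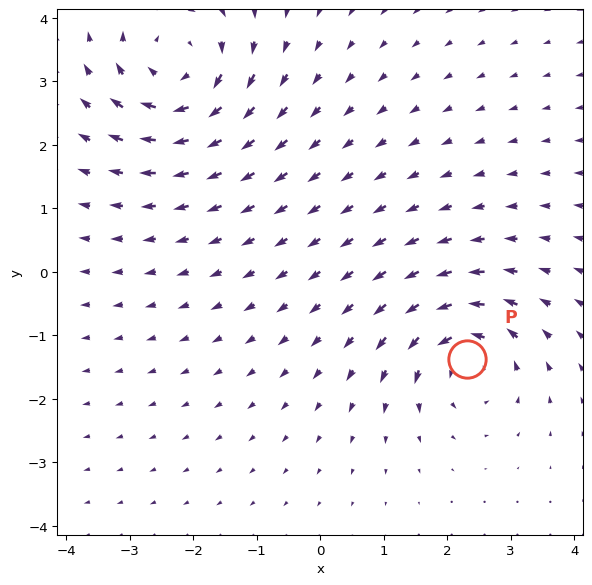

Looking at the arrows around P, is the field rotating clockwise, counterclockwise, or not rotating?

counterclockwise

Near P at (2.3, -1.4) the arrows circulate counterclockwise. The curl (z-component) there is about +4; positive curl means counterclockwise rotation.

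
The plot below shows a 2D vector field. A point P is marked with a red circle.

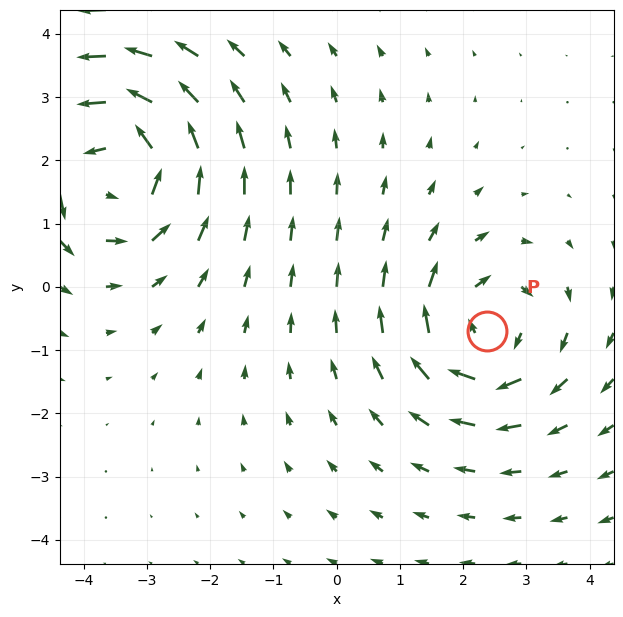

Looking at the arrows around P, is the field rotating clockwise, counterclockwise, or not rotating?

clockwise

Near P at (2.4, -0.7) the arrows circulate clockwise. The curl (z-component) there is about -4; negative curl means clockwise rotation.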